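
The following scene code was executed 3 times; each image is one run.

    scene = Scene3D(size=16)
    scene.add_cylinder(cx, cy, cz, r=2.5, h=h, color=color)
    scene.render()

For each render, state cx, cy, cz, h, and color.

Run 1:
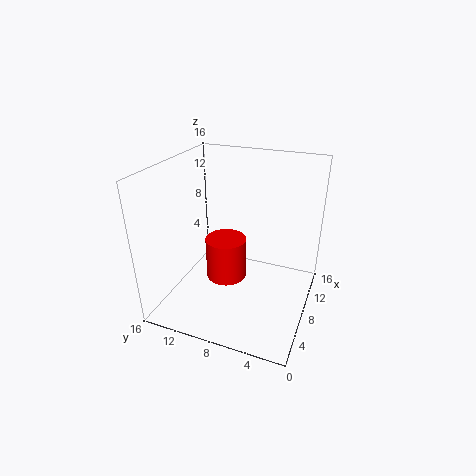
cx = 10.25, cy = 10.5, cz = 1, h = 5.25, color = 'red'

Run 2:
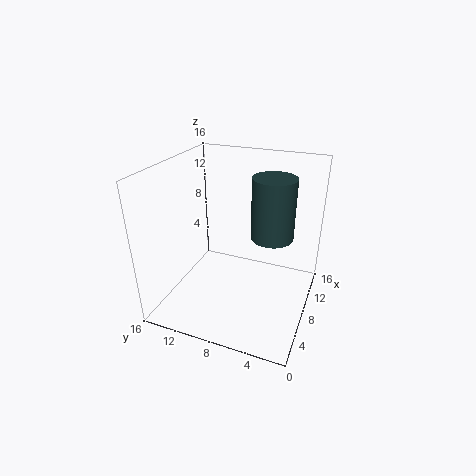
cx = 11.25, cy = 5, cz = 7, h = 7.25, color = 'darkslategray'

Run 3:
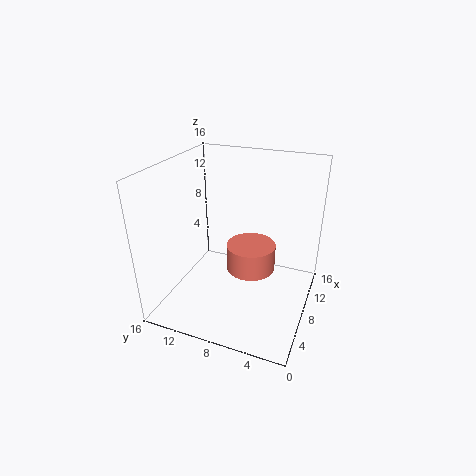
cx = 6, cy = 5.75, cz = 6, h = 2.75, color = 'salmon'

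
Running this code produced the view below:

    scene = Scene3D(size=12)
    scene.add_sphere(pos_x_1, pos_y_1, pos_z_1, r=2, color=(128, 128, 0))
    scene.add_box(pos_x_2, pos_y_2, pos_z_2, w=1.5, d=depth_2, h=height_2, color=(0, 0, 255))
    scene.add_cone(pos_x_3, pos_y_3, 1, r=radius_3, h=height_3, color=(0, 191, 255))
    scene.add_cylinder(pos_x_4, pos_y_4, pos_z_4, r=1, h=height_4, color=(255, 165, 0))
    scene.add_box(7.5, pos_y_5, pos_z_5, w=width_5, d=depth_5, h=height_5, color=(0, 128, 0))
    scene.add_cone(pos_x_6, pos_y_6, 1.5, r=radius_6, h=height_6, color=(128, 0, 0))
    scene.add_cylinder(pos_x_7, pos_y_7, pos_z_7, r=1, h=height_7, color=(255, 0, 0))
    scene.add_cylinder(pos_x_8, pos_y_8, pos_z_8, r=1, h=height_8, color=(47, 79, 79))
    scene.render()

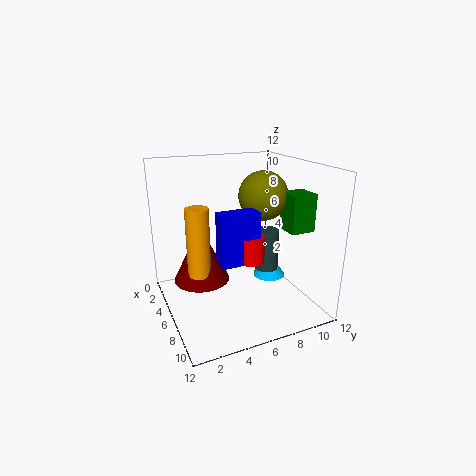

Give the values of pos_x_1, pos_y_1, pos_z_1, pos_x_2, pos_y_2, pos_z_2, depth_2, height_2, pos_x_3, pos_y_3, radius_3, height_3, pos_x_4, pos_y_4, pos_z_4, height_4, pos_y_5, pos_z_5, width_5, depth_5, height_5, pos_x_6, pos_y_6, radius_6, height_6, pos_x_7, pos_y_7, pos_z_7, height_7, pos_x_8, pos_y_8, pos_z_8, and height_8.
pos_x_1 = 6.5, pos_y_1 = 8, pos_z_1 = 9.5, pos_x_2 = 7.5, pos_y_2 = 3.5, pos_z_2 = 5, depth_2 = 3, height_2 = 4, pos_x_3 = 4.5, pos_y_3 = 10, radius_3 = 1.5, height_3 = 2, pos_x_4 = 4.5, pos_y_4 = 3, pos_z_4 = 2.5, height_4 = 6, pos_y_5 = 9, pos_z_5 = 7, width_5 = 2, depth_5 = 2, height_5 = 3, pos_x_6 = 3.5, pos_y_6 = 3.5, radius_6 = 2.5, height_6 = 5, pos_x_7 = 8.5, pos_y_7 = 6, pos_z_7 = 5, height_7 = 2, pos_x_8 = 6.5, pos_y_8 = 8.5, pos_z_8 = 3, height_8 = 3.5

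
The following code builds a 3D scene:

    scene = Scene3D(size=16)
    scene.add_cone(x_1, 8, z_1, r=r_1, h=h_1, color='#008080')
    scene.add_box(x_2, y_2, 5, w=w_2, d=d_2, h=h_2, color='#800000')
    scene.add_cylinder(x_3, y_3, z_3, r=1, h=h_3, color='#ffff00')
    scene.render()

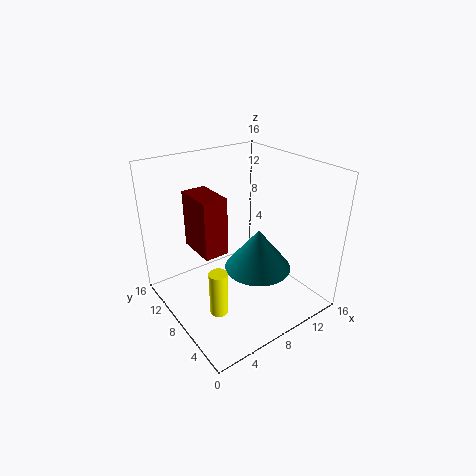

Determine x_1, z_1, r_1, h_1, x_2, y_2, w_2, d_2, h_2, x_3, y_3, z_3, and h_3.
x_1 = 11; z_1 = 3; r_1 = 4; h_1 = 5; x_2 = 5; y_2 = 10; w_2 = 3; d_2 = 5; h_2 = 7; x_3 = 4; y_3 = 6; z_3 = 1; h_3 = 5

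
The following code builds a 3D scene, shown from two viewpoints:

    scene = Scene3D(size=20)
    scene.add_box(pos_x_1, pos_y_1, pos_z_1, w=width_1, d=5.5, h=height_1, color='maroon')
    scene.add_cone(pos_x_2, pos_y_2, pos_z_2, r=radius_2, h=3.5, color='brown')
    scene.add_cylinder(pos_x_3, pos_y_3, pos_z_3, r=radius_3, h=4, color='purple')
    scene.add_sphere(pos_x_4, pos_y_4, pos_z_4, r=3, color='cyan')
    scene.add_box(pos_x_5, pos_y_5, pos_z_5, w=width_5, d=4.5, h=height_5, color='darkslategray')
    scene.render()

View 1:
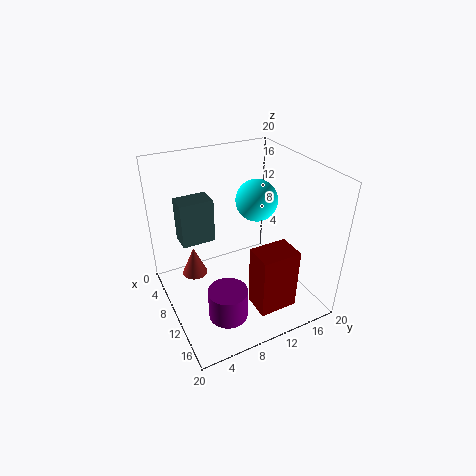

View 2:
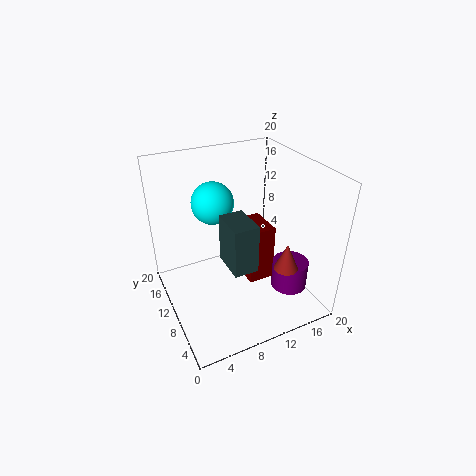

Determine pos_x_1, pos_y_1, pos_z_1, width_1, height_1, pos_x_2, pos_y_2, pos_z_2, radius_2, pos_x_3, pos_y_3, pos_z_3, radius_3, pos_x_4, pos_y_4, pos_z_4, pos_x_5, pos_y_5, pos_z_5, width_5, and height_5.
pos_x_1 = 12.5, pos_y_1 = 10.5, pos_z_1 = 0.5, width_1 = 4, height_1 = 9, pos_x_2 = 13, pos_y_2 = 2.5, pos_z_2 = 9, radius_2 = 1.5, pos_x_3 = 16, pos_y_3 = 5.5, pos_z_3 = 3, radius_3 = 2.5, pos_x_4 = 8, pos_y_4 = 14, pos_z_4 = 14, pos_x_5 = 6, pos_y_5 = 2.5, pos_z_5 = 10, width_5 = 3, height_5 = 6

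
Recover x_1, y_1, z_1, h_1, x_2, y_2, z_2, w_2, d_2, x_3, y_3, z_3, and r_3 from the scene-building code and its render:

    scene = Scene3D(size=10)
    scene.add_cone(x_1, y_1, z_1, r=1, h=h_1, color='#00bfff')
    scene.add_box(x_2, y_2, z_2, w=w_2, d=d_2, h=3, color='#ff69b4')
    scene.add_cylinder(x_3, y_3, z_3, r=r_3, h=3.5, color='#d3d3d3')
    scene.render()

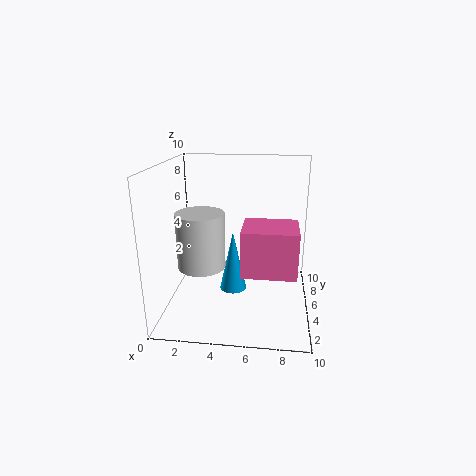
x_1 = 4.5; y_1 = 6; z_1 = 0.5; h_1 = 4.5; x_2 = 5.5; y_2 = 2; z_2 = 3.5; w_2 = 3.5; d_2 = 3; x_3 = 3; y_3 = 2.5; z_3 = 4; r_3 = 1.5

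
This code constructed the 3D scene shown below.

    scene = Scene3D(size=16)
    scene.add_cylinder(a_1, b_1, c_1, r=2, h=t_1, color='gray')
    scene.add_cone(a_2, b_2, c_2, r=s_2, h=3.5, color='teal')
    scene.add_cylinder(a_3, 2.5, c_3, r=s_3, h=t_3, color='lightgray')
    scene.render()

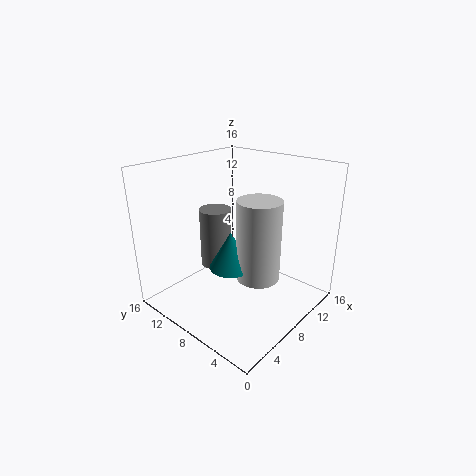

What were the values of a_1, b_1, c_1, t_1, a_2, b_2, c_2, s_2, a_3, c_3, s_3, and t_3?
a_1 = 10, b_1 = 13.5, c_1 = 2, t_1 = 7.5, a_2 = 3, b_2 = 4.5, c_2 = 8, s_2 = 2, a_3 = 4.5, c_3 = 7, s_3 = 2, t_3 = 7.5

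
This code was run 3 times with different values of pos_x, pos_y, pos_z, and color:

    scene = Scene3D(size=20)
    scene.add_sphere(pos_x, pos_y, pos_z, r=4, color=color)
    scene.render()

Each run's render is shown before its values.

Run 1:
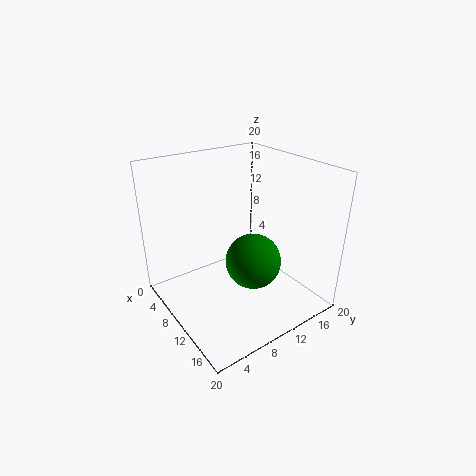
pos_x = 11, pos_y = 12, pos_z = 6, color = 'green'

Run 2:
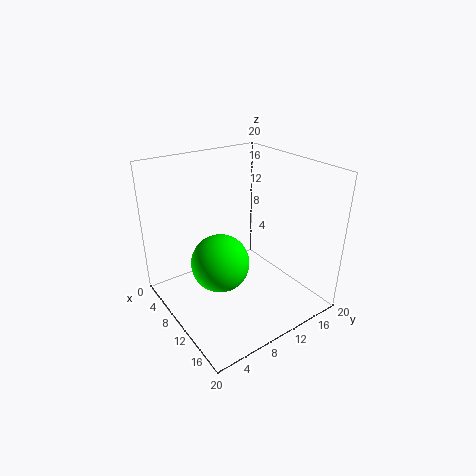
pos_x = 10, pos_y = 7, pos_z = 7, color = 'lime'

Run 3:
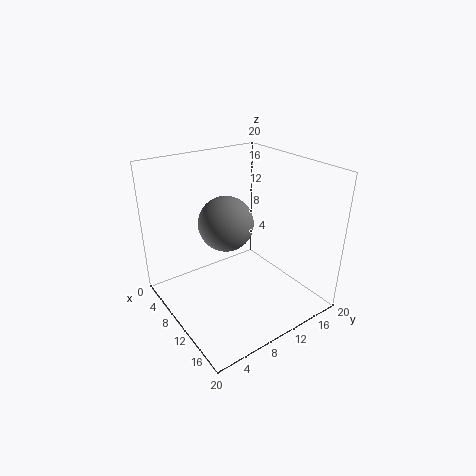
pos_x = 7, pos_y = 10, pos_z = 11, color = 'gray'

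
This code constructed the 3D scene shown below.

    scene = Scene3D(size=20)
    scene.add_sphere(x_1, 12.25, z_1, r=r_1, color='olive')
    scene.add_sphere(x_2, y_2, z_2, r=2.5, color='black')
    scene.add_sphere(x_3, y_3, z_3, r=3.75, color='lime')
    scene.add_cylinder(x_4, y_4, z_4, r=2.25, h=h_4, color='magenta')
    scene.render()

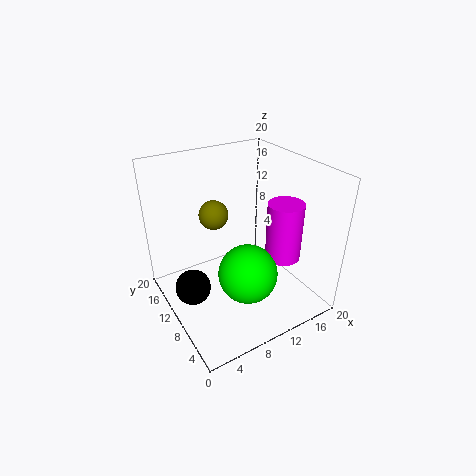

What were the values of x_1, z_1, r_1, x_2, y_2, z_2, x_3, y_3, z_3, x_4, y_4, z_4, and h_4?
x_1 = 7.5, z_1 = 13.25, r_1 = 2, x_2 = 3.25, y_2 = 11.25, z_2 = 3.25, x_3 = 8.25, y_3 = 4.75, z_3 = 8, x_4 = 13.25, y_4 = 4.25, z_4 = 9.25, h_4 = 7.5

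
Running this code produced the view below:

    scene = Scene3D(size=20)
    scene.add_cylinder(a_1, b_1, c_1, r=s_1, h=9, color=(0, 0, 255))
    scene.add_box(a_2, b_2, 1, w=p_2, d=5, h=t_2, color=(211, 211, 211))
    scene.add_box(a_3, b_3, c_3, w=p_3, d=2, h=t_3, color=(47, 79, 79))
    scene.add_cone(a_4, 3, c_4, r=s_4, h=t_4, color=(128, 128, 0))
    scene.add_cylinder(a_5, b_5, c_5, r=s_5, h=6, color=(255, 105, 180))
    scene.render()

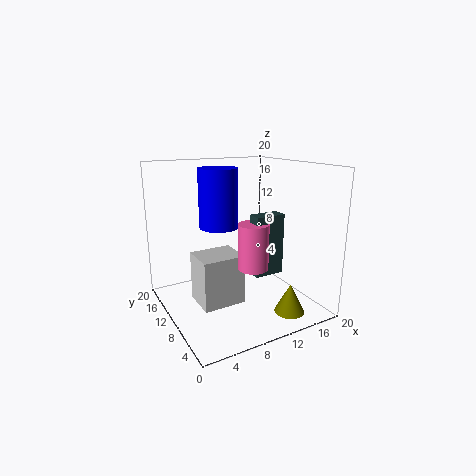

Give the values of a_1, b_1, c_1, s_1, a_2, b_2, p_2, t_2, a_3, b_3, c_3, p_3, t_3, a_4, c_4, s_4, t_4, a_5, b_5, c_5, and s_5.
a_1 = 10; b_1 = 16; c_1 = 10; s_1 = 3; a_2 = 4; b_2 = 8; p_2 = 6; t_2 = 7; a_3 = 10; b_3 = 5; c_3 = 6; p_3 = 4; t_3 = 8; a_4 = 14; c_4 = 1; s_4 = 2; t_4 = 4; a_5 = 10; b_5 = 6; c_5 = 7; s_5 = 2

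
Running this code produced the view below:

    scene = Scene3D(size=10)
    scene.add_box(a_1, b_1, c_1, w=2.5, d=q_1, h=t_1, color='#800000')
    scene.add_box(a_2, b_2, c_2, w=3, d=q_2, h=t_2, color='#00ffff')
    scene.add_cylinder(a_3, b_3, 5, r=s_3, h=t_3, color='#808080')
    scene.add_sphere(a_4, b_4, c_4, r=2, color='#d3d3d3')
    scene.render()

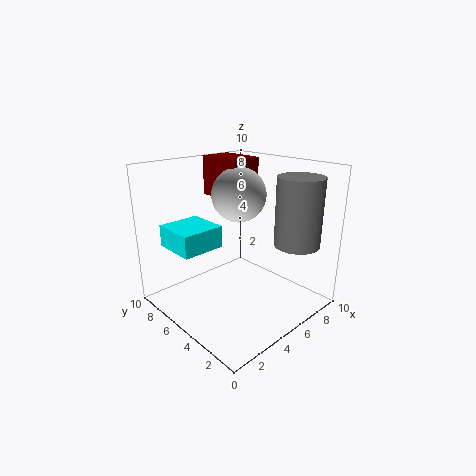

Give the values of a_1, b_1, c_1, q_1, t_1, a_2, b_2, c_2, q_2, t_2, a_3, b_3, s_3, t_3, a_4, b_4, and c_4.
a_1 = 6; b_1 = 6.5; c_1 = 7; q_1 = 3.5; t_1 = 3; a_2 = 1; b_2 = 5.5; c_2 = 4.5; q_2 = 3; t_2 = 1.5; a_3 = 7; b_3 = 1.5; s_3 = 1.5; t_3 = 4.5; a_4 = 6.5; b_4 = 6.5; c_4 = 7.5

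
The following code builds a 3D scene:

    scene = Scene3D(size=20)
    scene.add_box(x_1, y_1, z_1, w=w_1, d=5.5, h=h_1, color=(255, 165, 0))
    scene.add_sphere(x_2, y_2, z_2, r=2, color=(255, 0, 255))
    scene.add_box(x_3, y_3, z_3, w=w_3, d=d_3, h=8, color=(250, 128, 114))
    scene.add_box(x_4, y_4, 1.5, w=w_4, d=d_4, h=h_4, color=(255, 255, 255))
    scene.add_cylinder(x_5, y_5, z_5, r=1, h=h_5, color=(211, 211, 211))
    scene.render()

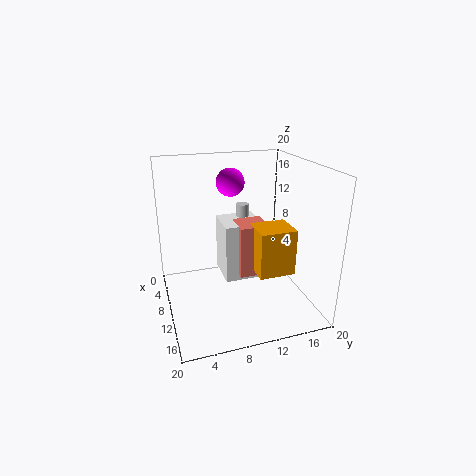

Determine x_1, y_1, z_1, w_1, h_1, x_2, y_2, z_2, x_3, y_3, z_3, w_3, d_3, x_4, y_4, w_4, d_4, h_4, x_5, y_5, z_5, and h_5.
x_1 = 6.5, y_1 = 13, z_1 = 3.5, w_1 = 5, h_1 = 7, x_2 = 6.5, y_2 = 10, z_2 = 17, x_3 = 4, y_3 = 11, z_3 = 2.5, w_3 = 4.5, d_3 = 4.5, x_4 = 1.5, y_4 = 9, w_4 = 6, d_4 = 6, h_4 = 9, x_5 = 3, y_5 = 13, z_5 = 8, h_5 = 4.5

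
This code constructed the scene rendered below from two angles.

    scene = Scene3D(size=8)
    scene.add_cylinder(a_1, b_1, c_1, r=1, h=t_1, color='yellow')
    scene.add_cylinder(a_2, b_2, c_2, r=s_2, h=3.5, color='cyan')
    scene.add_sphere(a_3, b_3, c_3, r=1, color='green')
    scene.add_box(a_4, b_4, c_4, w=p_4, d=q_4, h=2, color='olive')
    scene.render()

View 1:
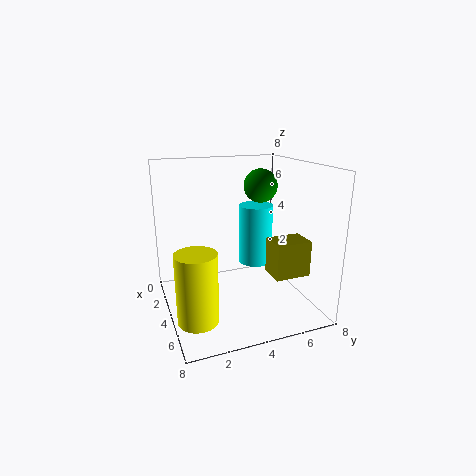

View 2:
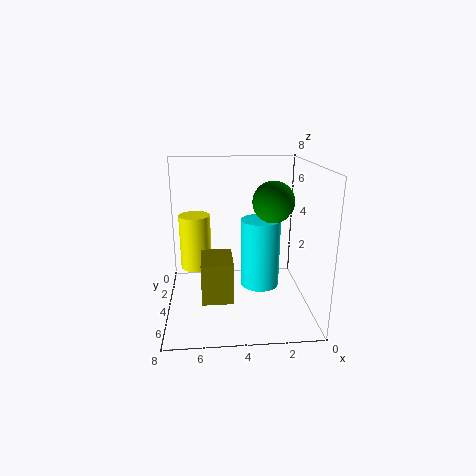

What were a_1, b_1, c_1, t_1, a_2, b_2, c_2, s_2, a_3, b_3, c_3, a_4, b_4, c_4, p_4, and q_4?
a_1 = 6.5
b_1 = 1
c_1 = 1
t_1 = 3.5
a_2 = 3
b_2 = 5.5
c_2 = 2
s_2 = 1
a_3 = 2.5
b_3 = 6
c_3 = 6.5
a_4 = 4.5
b_4 = 5.5
c_4 = 2
p_4 = 1.5
q_4 = 2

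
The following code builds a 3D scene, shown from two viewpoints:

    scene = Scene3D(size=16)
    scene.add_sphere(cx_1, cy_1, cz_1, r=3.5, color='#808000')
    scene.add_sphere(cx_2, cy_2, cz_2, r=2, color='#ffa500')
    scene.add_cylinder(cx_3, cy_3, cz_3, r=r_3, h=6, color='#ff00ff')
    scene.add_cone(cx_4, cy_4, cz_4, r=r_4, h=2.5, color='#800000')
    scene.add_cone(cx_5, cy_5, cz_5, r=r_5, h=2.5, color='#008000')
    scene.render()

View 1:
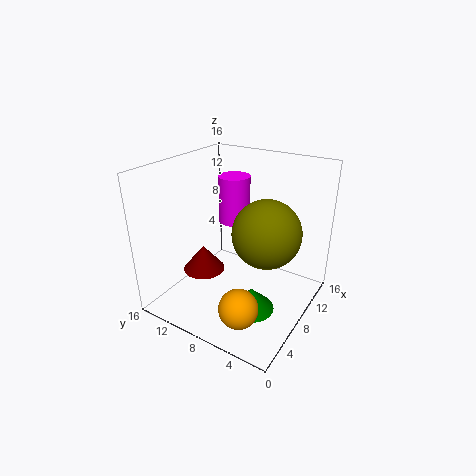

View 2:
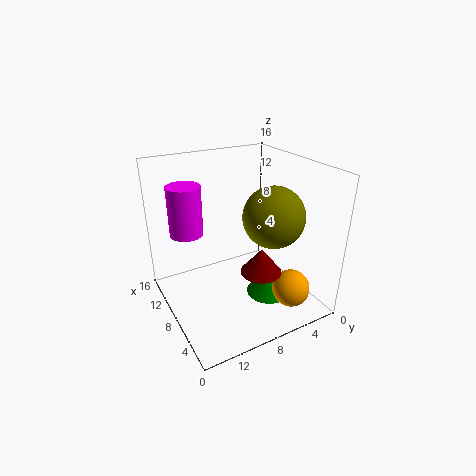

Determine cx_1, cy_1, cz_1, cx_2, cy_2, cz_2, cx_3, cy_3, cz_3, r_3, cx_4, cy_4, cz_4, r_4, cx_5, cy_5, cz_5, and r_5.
cx_1 = 7, cy_1 = 4, cz_1 = 10, cx_2 = 2.5, cy_2 = 4.5, cz_2 = 3.5, cx_3 = 13.5, cy_3 = 12, cz_3 = 7, r_3 = 2, cx_4 = 2.5, cy_4 = 8.5, cz_4 = 7, r_4 = 2, cx_5 = 6, cy_5 = 5, cz_5 = 1, r_5 = 2.5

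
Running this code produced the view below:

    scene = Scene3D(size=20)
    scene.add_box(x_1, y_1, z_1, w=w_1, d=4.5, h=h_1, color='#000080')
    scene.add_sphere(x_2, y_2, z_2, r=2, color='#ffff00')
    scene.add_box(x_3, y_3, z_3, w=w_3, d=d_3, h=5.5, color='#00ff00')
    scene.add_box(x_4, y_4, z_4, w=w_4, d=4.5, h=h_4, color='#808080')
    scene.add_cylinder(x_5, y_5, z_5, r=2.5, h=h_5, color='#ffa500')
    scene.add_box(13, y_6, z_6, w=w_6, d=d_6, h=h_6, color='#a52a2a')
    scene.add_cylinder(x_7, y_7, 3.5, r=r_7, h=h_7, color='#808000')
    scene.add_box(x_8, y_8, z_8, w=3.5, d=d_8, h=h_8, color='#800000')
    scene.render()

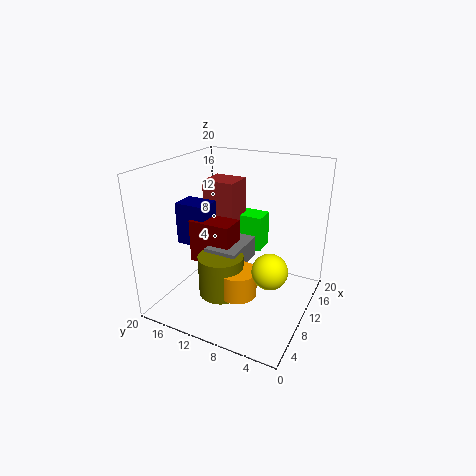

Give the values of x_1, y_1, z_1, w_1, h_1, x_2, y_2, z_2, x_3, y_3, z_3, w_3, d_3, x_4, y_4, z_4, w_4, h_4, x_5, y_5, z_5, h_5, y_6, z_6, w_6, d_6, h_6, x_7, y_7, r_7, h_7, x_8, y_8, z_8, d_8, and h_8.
x_1 = 7.5
y_1 = 14
z_1 = 8.5
w_1 = 3.5
h_1 = 6
x_2 = 3
y_2 = 2.5
z_2 = 10.5
x_3 = 15.5
y_3 = 9
z_3 = 5.5
w_3 = 3.5
d_3 = 6
x_4 = 6
y_4 = 8.5
z_4 = 6.5
w_4 = 6.5
h_4 = 3
x_5 = 6
y_5 = 8
z_5 = 4
h_5 = 3.5
y_6 = 12.5
z_6 = 9.5
w_6 = 4.5
d_6 = 5
h_6 = 7
x_7 = 6
y_7 = 10.5
r_7 = 3
h_7 = 5.5
x_8 = 7
y_8 = 10
z_8 = 6.5
d_8 = 6
h_8 = 6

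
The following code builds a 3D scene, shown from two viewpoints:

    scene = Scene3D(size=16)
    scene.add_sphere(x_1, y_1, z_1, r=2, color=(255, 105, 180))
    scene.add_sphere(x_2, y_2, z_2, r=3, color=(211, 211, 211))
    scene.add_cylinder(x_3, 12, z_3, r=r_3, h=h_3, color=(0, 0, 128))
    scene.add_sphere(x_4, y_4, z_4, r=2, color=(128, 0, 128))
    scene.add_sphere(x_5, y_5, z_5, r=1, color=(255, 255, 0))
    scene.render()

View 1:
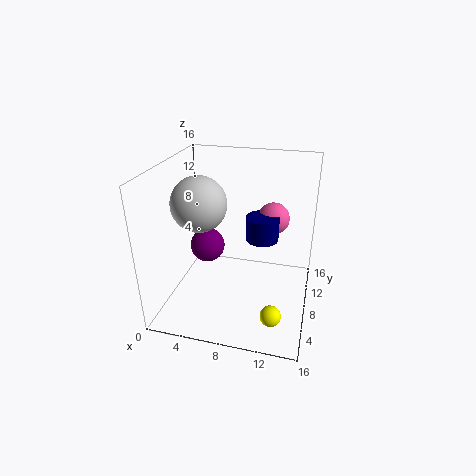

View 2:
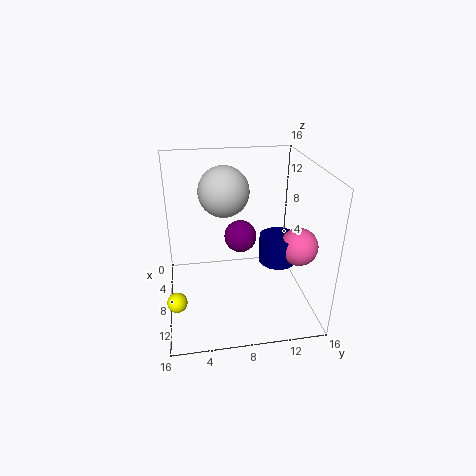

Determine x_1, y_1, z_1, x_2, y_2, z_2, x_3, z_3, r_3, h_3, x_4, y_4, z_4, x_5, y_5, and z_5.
x_1 = 11
y_1 = 14
z_1 = 8
x_2 = 4
y_2 = 7
z_2 = 12
x_3 = 10
z_3 = 6
r_3 = 2
h_3 = 3
x_4 = 4
y_4 = 9
z_4 = 6
x_5 = 13
y_5 = 1
z_5 = 4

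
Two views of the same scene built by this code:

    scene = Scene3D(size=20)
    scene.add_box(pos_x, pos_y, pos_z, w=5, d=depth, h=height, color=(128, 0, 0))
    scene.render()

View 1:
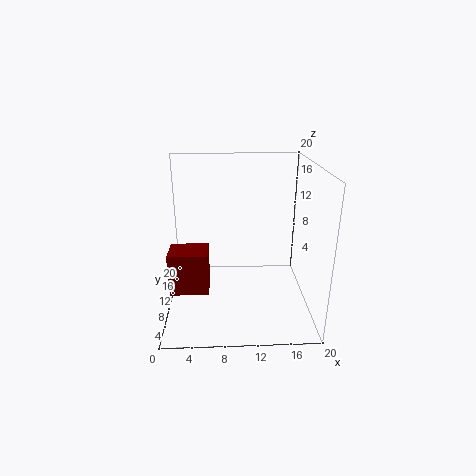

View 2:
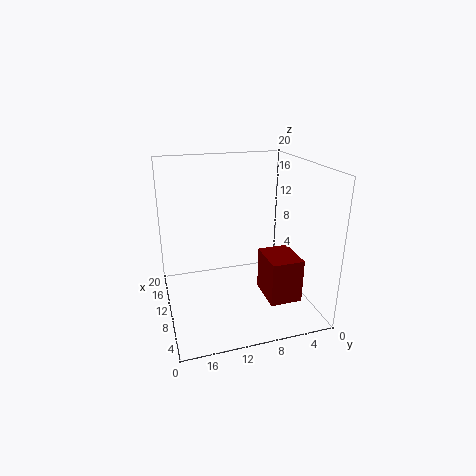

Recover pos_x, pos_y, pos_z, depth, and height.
pos_x = 1
pos_y = 4.5
pos_z = 4.5
depth = 4
height = 5.5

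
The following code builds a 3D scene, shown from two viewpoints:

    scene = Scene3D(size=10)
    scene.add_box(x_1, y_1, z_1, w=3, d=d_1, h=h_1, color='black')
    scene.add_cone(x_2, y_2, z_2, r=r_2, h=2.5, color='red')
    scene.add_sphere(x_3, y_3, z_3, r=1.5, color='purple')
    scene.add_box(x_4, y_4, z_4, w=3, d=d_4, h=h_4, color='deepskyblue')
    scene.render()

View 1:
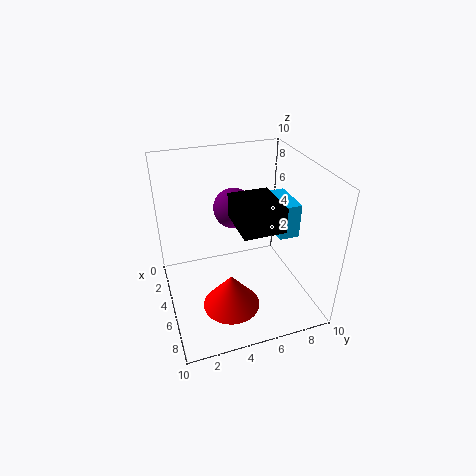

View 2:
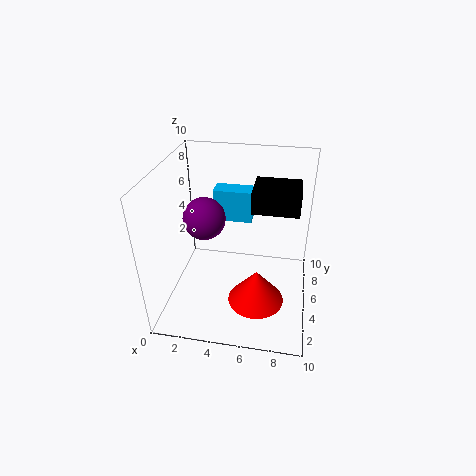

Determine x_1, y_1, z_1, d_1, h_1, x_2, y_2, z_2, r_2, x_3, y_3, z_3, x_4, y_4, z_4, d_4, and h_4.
x_1 = 6; y_1 = 4; z_1 = 7.5; d_1 = 2.5; h_1 = 1.5; x_2 = 6.5; y_2 = 4; z_2 = 0.5; r_2 = 2; x_3 = 2.5; y_3 = 5.5; z_3 = 6; x_4 = 2.5; y_4 = 8; z_4 = 4.5; d_4 = 1.5; h_4 = 2.5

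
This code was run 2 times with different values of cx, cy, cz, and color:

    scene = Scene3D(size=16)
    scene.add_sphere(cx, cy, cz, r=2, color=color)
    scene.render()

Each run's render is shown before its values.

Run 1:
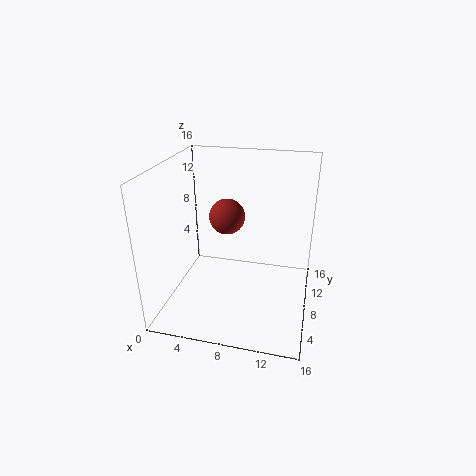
cx = 6.5
cy = 9
cz = 10
color = 'brown'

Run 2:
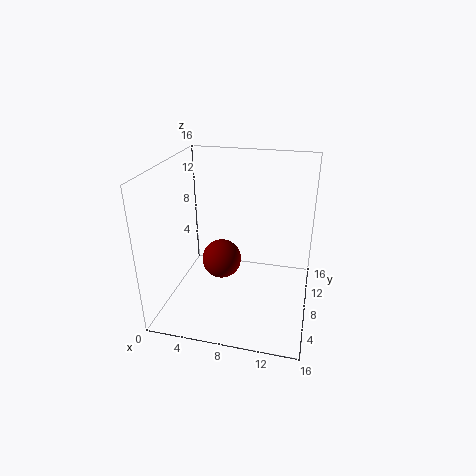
cx = 7
cy = 5
cz = 7
color = 'maroon'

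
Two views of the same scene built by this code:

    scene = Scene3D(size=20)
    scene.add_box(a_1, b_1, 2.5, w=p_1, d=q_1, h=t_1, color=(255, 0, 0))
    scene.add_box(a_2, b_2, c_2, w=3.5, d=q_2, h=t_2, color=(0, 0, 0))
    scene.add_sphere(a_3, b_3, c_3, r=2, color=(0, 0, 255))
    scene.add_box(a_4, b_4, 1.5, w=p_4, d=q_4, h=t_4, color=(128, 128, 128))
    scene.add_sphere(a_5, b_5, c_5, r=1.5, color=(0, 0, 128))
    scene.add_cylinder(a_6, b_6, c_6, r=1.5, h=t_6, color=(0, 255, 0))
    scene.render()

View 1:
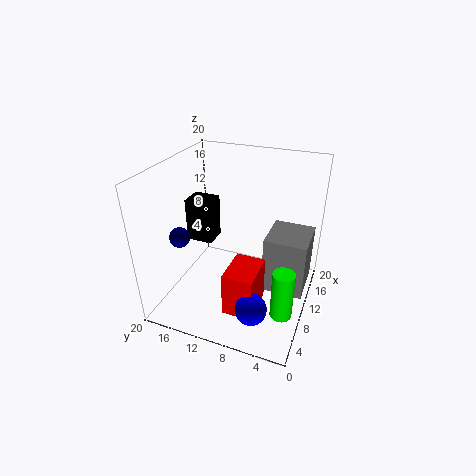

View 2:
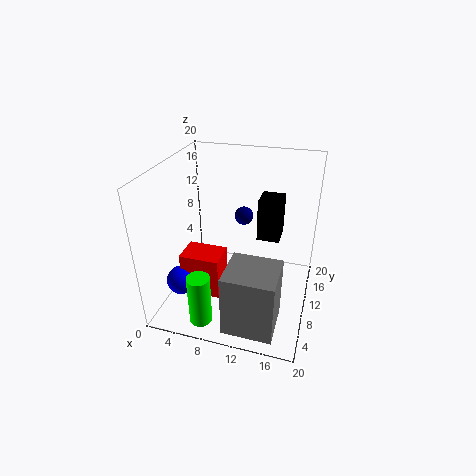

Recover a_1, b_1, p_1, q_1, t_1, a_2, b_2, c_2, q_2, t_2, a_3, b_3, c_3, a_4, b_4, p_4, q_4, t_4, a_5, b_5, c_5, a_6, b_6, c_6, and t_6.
a_1 = 3; b_1 = 5.5; p_1 = 5.5; q_1 = 4; t_1 = 6; a_2 = 11.5; b_2 = 15; c_2 = 7; q_2 = 4; t_2 = 6.5; a_3 = 3; b_3 = 5.5; c_3 = 4.5; a_4 = 10.5; b_4 = 0.5; p_4 = 6.5; q_4 = 6; t_4 = 8.5; a_5 = 8.5; b_5 = 18.5; c_5 = 9; a_6 = 7; b_6 = 2.5; c_6 = 1; t_6 = 7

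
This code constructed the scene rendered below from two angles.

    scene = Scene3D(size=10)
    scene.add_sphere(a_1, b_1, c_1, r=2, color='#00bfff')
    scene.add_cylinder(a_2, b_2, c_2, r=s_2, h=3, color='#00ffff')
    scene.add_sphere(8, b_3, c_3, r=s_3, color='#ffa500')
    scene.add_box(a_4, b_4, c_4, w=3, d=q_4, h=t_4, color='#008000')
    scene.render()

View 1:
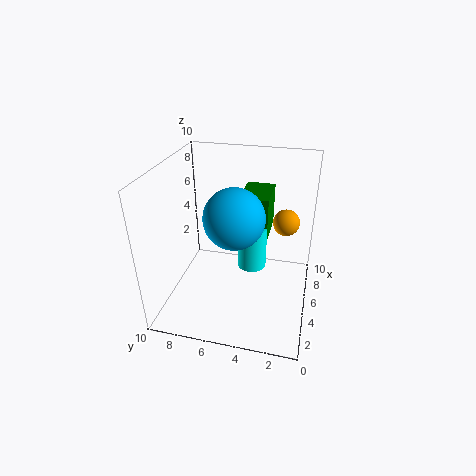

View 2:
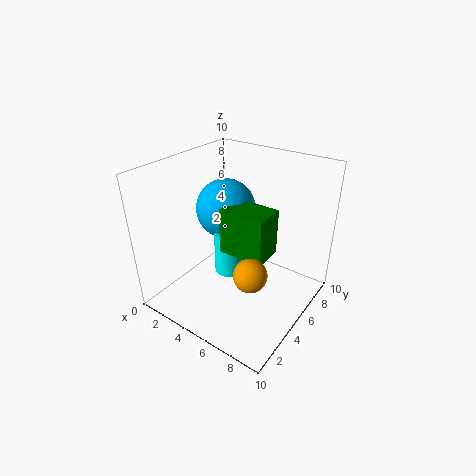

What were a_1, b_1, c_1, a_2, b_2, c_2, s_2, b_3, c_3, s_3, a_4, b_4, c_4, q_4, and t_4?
a_1 = 4
b_1 = 5
c_1 = 7
a_2 = 5
b_2 = 4
c_2 = 3
s_2 = 1
b_3 = 2
c_3 = 5
s_3 = 1
a_4 = 5
b_4 = 3
c_4 = 5
q_4 = 2
t_4 = 3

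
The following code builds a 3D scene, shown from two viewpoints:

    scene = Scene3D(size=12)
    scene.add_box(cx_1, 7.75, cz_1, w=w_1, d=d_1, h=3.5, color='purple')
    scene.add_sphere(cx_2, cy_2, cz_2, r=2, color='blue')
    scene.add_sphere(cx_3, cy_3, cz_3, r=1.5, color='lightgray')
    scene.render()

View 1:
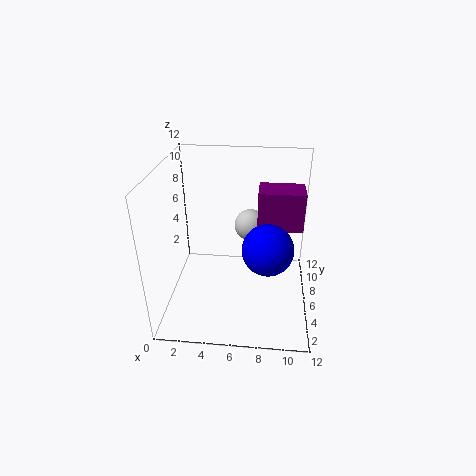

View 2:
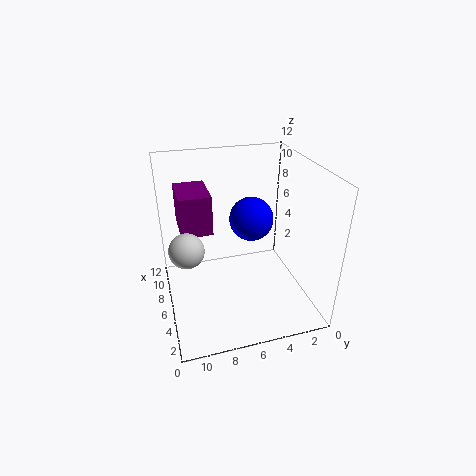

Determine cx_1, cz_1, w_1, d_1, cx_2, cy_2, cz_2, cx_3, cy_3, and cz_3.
cx_1 = 7.5, cz_1 = 5.75, w_1 = 4, d_1 = 2.75, cx_2 = 8.5, cy_2 = 4, cz_2 = 6.25, cx_3 = 6.75, cy_3 = 10.25, cz_3 = 5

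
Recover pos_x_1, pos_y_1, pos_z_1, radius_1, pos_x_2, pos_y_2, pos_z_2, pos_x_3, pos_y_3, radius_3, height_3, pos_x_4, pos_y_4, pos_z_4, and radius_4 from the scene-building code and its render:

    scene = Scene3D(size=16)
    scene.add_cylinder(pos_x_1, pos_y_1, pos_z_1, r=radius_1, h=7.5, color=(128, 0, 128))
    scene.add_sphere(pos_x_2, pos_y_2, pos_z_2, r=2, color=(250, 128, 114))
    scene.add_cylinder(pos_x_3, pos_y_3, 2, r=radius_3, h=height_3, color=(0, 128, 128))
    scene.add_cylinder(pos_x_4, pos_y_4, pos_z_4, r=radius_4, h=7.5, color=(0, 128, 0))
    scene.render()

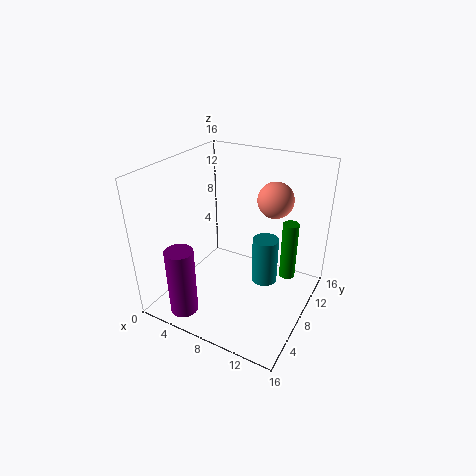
pos_x_1 = 4.5, pos_y_1 = 2, pos_z_1 = 1, radius_1 = 1.5, pos_x_2 = 11, pos_y_2 = 11, pos_z_2 = 12, pos_x_3 = 10.5, pos_y_3 = 10, radius_3 = 1.5, height_3 = 5.5, pos_x_4 = 12, pos_y_4 = 14, pos_z_4 = 0.5, radius_4 = 1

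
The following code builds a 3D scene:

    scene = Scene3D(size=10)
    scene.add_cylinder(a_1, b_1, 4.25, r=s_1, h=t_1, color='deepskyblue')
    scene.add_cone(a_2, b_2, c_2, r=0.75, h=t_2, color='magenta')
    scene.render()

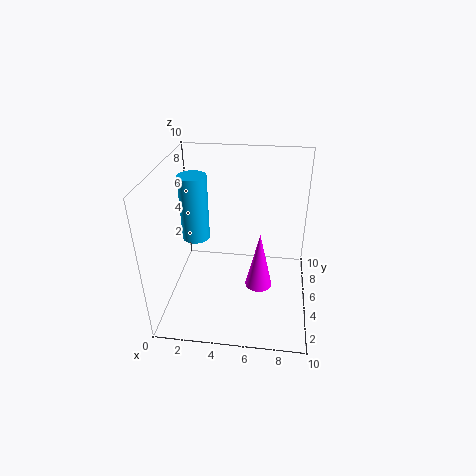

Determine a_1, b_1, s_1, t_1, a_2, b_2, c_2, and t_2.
a_1 = 1.75, b_1 = 6, s_1 = 1, t_1 = 4.75, a_2 = 6.75, b_2 = 0.75, c_2 = 4.75, t_2 = 3.25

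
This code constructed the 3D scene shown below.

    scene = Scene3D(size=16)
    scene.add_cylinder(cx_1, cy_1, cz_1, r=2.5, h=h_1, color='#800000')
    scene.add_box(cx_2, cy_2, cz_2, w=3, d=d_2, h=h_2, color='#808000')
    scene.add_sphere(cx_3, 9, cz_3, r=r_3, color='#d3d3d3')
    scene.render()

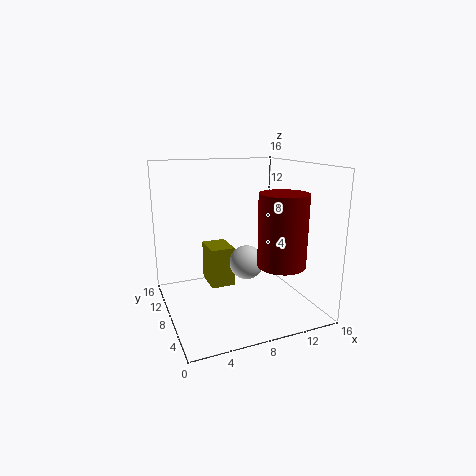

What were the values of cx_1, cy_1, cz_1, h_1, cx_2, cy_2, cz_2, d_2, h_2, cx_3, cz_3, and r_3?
cx_1 = 11; cy_1 = 3.5; cz_1 = 6; h_1 = 7.5; cx_2 = 6; cy_2 = 11.5; cz_2 = 0.5; d_2 = 4; h_2 = 5; cx_3 = 9.5; cz_3 = 4.5; r_3 = 2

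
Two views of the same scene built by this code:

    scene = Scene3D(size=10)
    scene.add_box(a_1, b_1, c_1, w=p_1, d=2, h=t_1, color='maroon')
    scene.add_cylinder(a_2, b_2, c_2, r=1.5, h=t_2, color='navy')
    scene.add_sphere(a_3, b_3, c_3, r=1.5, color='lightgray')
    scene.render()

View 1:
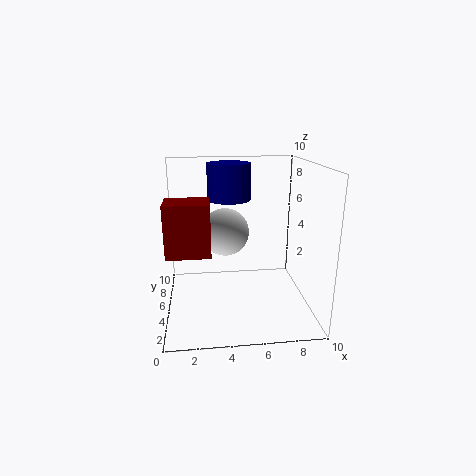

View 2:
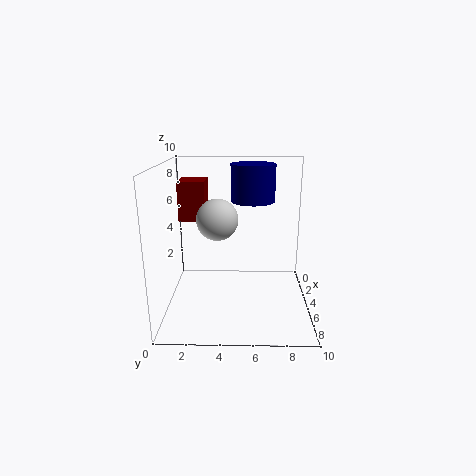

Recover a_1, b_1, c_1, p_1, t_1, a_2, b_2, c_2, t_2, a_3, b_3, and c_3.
a_1 = 0.5
b_1 = 0.5
c_1 = 5.5
p_1 = 2.5
t_1 = 3
a_2 = 4.5
b_2 = 6
c_2 = 7.5
t_2 = 2.5
a_3 = 4
b_3 = 3.5
c_3 = 6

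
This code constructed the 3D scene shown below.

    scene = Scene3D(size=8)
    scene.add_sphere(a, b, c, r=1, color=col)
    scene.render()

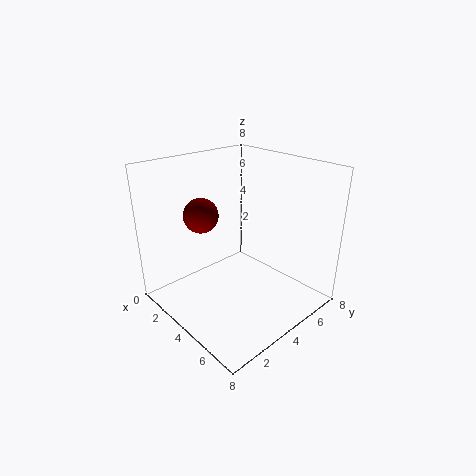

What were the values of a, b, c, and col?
a = 2
b = 3
c = 5
col = 'maroon'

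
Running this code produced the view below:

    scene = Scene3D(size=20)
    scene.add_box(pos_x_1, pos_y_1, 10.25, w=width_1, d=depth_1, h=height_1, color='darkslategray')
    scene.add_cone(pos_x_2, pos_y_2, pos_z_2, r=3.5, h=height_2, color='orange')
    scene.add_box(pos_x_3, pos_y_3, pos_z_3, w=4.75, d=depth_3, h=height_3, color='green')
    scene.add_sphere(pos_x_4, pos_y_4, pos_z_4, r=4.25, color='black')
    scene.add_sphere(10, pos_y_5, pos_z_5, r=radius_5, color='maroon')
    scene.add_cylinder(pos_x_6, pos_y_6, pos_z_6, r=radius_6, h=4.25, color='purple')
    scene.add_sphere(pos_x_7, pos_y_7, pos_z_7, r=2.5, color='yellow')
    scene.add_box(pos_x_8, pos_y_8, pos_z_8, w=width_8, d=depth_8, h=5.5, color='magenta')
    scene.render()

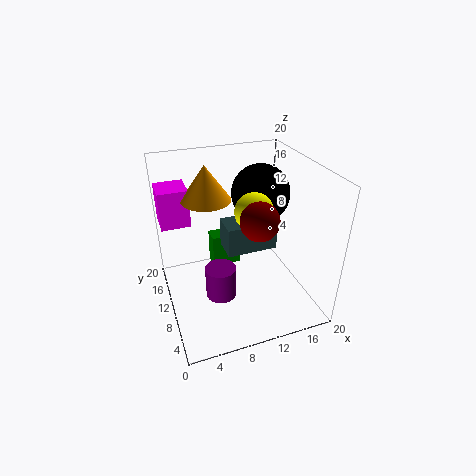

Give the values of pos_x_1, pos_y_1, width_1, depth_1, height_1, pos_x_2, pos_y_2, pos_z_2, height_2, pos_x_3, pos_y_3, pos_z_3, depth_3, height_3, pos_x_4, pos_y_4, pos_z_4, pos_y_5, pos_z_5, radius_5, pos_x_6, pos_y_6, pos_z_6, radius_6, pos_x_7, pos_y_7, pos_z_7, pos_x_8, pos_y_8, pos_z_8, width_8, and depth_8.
pos_x_1 = 7.25
pos_y_1 = 5.75
width_1 = 6.5
depth_1 = 3.5
height_1 = 3.75
pos_x_2 = 6.75
pos_y_2 = 14
pos_z_2 = 14.5
height_2 = 5
pos_x_3 = 8.25
pos_y_3 = 17
pos_z_3 = 0.5
depth_3 = 2.75
height_3 = 5.5
pos_x_4 = 14.75
pos_y_4 = 13.5
pos_z_4 = 14.5
pos_y_5 = 3
pos_z_5 = 16.25
radius_5 = 2.25
pos_x_6 = 6.25
pos_y_6 = 6.25
pos_z_6 = 4.25
radius_6 = 2
pos_x_7 = 11.25
pos_y_7 = 7.5
pos_z_7 = 15
pos_x_8 = 0.25
pos_y_8 = 14.5
pos_z_8 = 10.5
width_8 = 4.25
depth_8 = 4.5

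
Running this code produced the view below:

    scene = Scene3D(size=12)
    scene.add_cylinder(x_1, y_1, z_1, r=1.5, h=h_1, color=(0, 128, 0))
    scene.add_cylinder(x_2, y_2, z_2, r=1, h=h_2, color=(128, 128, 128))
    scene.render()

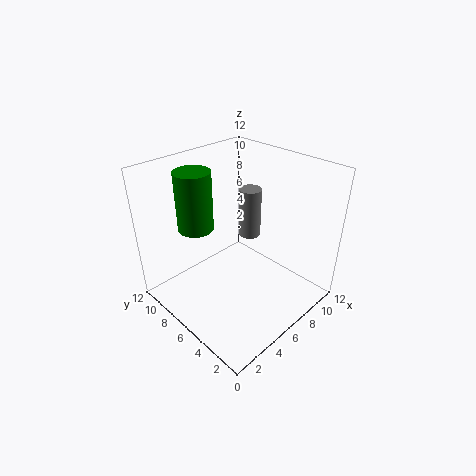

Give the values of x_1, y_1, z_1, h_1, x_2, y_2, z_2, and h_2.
x_1 = 4
y_1 = 9
z_1 = 6.5
h_1 = 5
x_2 = 9
y_2 = 7.5
z_2 = 4.5
h_2 = 4.5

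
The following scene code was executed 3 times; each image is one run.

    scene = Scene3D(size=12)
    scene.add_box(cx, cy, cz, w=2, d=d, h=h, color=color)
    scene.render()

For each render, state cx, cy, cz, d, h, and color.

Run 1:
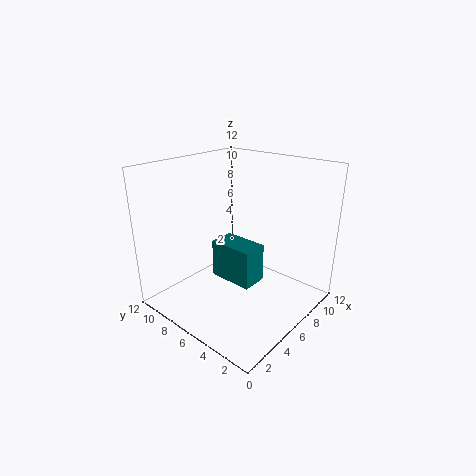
cx = 3.5, cy = 3, cz = 3.5, d = 3.5, h = 3, color = 'teal'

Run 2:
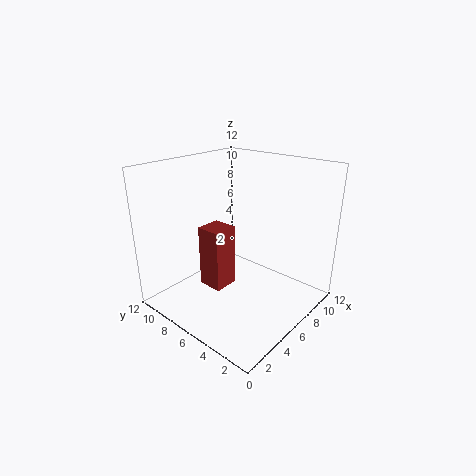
cx = 3, cy = 5.5, cz = 2.5, d = 2, h = 5, color = 'brown'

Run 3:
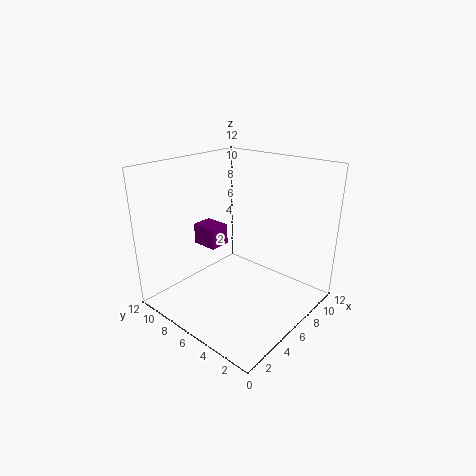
cx = 6.5, cy = 9.5, cz = 3.5, d = 2.5, h = 2, color = 'purple'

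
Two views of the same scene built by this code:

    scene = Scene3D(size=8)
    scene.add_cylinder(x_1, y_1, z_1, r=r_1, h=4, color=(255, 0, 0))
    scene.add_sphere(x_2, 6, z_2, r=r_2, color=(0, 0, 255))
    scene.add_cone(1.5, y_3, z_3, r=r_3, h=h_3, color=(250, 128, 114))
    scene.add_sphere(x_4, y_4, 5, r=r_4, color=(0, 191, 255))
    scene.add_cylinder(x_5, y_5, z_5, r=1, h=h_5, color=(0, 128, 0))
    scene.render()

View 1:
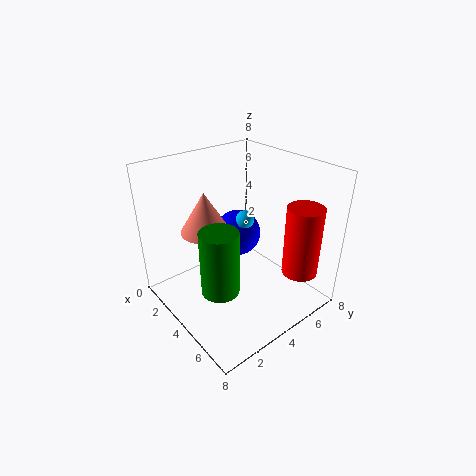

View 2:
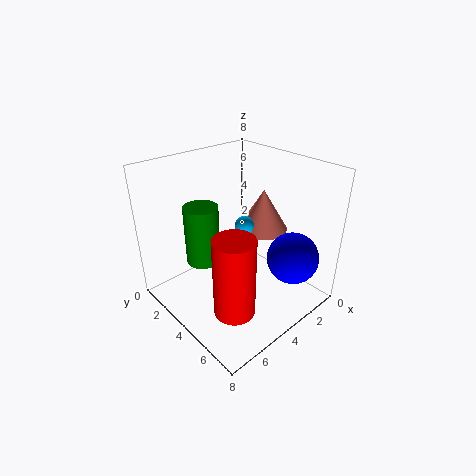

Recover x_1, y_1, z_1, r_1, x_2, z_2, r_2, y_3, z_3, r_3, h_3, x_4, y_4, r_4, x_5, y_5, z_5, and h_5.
x_1 = 6.5; y_1 = 6.5; z_1 = 2; r_1 = 1; x_2 = 1.5; z_2 = 2.5; r_2 = 1.5; y_3 = 3.5; z_3 = 3.5; r_3 = 1.5; h_3 = 2.5; x_4 = 4; y_4 = 4.5; r_4 = 0.5; x_5 = 5; y_5 = 2; z_5 = 2; h_5 = 3.5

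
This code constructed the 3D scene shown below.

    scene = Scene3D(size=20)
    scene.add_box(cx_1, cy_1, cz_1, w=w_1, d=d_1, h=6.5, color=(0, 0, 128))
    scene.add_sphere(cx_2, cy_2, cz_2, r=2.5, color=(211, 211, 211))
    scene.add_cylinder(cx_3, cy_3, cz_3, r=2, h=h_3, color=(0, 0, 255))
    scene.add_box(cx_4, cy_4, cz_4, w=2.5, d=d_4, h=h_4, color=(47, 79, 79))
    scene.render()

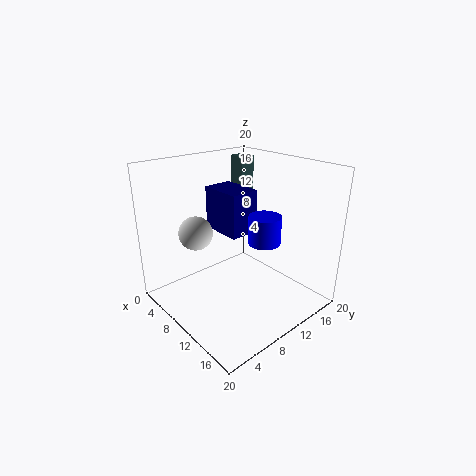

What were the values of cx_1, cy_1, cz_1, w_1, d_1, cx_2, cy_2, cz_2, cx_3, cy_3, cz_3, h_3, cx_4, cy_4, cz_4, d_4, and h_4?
cx_1 = 2; cy_1 = 10.5; cz_1 = 9; w_1 = 6.5; d_1 = 4.5; cx_2 = 4; cy_2 = 7; cz_2 = 9.5; cx_3 = 15.5; cy_3 = 9.5; cz_3 = 11.5; h_3 = 3.5; cx_4 = 2; cy_4 = 15.5; cz_4 = 11.5; d_4 = 2.5; h_4 = 8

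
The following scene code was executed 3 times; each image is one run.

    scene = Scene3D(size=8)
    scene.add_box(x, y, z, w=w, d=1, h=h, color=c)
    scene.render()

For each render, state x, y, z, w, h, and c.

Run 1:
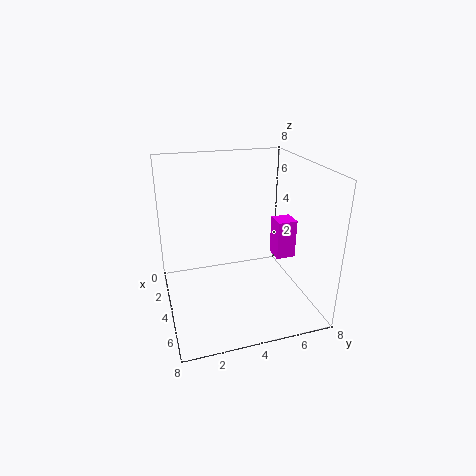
x = 5; y = 5.5; z = 3.5; w = 1; h = 2; c = 'magenta'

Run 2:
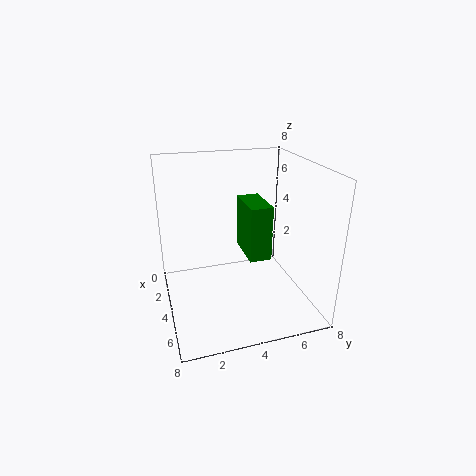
x = 5.5; y = 3.5; z = 4.5; w = 2; h = 2.5; c = 'green'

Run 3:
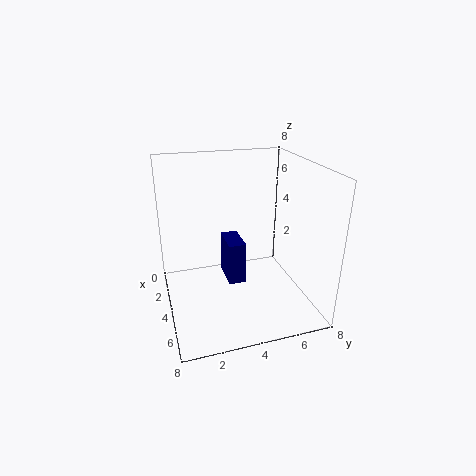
x = 2; y = 3.5; z = 1; w = 2; h = 2.5; c = 'navy'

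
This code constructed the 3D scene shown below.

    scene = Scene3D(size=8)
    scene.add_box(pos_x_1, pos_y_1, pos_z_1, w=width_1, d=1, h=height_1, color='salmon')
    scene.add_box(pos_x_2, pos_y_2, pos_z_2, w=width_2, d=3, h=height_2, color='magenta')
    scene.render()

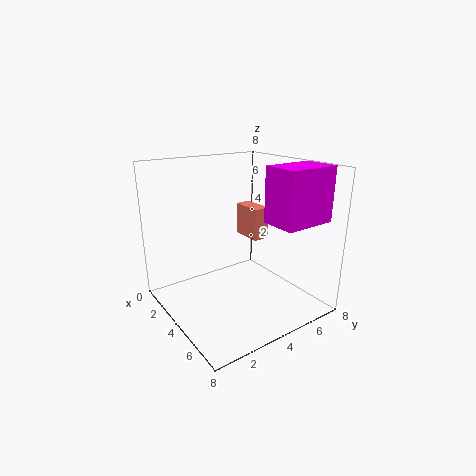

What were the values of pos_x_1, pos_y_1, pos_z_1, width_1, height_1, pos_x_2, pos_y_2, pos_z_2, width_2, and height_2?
pos_x_1 = 1, pos_y_1 = 6, pos_z_1 = 3, width_1 = 2, height_1 = 2, pos_x_2 = 5, pos_y_2 = 5, pos_z_2 = 5, width_2 = 2, height_2 = 3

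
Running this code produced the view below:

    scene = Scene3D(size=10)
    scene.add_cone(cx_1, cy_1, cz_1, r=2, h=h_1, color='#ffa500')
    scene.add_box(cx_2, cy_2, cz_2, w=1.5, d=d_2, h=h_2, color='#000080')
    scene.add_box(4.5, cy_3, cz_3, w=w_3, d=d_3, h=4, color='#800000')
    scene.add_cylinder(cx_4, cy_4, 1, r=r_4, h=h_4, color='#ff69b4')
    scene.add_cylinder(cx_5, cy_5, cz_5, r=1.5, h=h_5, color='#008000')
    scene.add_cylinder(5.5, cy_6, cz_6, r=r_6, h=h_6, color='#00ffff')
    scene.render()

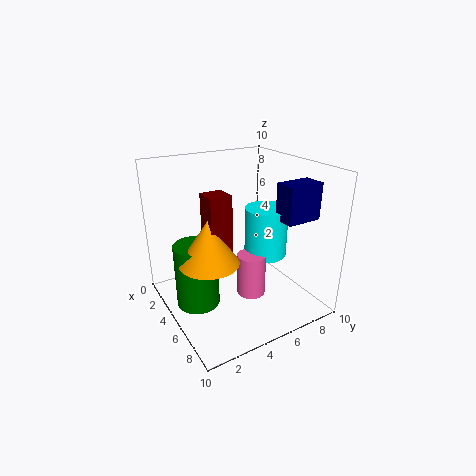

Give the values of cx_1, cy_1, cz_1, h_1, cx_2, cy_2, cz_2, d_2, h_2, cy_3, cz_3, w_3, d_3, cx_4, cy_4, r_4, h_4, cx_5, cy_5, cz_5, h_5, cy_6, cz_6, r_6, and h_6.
cx_1 = 5.5
cy_1 = 2.5
cz_1 = 4
h_1 = 3
cx_2 = 6.5
cy_2 = 7
cz_2 = 6.5
d_2 = 2.5
h_2 = 2.5
cy_3 = 2.5
cz_3 = 4.5
w_3 = 1.5
d_3 = 1.5
cx_4 = 6
cy_4 = 5.5
r_4 = 1
h_4 = 3
cx_5 = 4.5
cy_5 = 2
cz_5 = 0.5
h_5 = 4.5
cy_6 = 7
cz_6 = 3.5
r_6 = 1.5
h_6 = 3.5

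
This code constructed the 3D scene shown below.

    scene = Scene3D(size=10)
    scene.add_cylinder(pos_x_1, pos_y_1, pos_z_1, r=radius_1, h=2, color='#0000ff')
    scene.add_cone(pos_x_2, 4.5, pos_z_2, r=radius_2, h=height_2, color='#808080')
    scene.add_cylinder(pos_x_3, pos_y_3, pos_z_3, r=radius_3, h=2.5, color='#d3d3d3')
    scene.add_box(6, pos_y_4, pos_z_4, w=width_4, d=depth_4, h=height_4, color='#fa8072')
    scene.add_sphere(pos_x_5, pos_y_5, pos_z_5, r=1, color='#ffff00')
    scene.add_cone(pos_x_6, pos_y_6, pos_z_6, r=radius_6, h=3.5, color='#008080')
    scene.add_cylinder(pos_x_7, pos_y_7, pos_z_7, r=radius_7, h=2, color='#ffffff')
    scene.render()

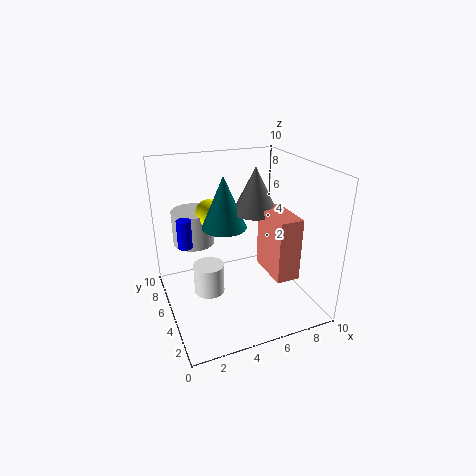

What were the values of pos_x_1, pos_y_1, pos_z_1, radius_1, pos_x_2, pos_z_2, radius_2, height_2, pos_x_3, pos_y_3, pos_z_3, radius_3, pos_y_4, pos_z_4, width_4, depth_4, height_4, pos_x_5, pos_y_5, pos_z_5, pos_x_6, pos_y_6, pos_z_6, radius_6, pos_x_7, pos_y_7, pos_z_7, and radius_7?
pos_x_1 = 1.5, pos_y_1 = 6, pos_z_1 = 4.5, radius_1 = 0.5, pos_x_2 = 6, pos_z_2 = 7, radius_2 = 1.5, height_2 = 3, pos_x_3 = 2.5, pos_y_3 = 7.5, pos_z_3 = 4, radius_3 = 1.5, pos_y_4 = 1, pos_z_4 = 3.5, width_4 = 1.5, depth_4 = 3, height_4 = 4, pos_x_5 = 3.5, pos_y_5 = 6.5, pos_z_5 = 6.5, pos_x_6 = 4, pos_y_6 = 5, pos_z_6 = 6, radius_6 = 1.5, pos_x_7 = 2.5, pos_y_7 = 4, pos_z_7 = 2, radius_7 = 1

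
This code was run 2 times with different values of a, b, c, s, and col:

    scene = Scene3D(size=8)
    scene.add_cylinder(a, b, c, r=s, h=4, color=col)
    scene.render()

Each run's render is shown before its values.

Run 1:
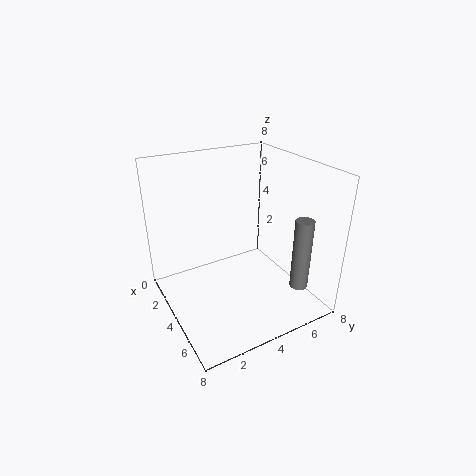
a = 6.5
b = 6.5
c = 1.5
s = 0.5
col = 'gray'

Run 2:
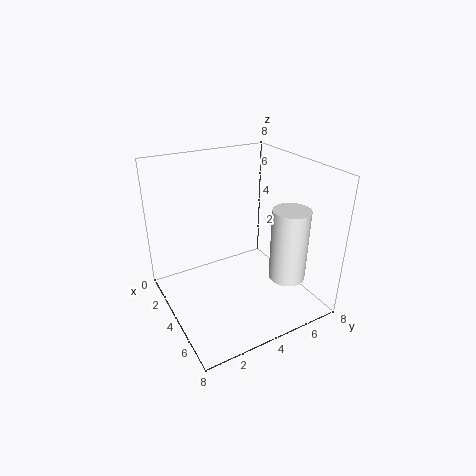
a = 6
b = 6
c = 2
s = 1
col = 'white'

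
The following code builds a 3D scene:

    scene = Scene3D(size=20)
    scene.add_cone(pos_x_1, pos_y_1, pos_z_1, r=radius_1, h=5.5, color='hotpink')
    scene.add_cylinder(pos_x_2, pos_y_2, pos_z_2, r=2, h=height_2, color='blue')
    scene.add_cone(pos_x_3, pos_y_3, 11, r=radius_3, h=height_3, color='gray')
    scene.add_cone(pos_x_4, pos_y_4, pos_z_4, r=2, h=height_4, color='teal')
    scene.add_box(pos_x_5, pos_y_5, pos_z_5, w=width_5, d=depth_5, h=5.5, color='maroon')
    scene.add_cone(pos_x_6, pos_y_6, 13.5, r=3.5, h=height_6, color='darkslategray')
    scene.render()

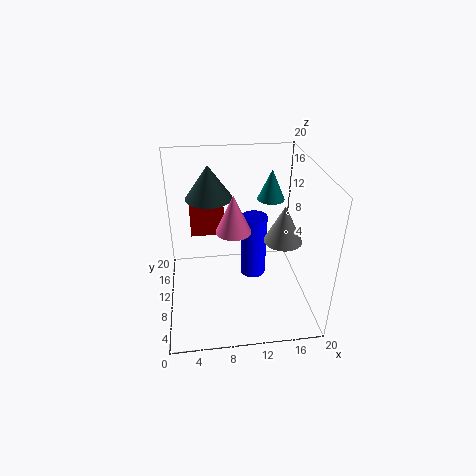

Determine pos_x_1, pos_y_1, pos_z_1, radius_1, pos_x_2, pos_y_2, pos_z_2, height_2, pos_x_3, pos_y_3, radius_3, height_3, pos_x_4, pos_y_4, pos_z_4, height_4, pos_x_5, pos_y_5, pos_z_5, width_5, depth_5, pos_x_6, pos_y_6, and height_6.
pos_x_1 = 9.5; pos_y_1 = 11; pos_z_1 = 10.5; radius_1 = 2.5; pos_x_2 = 13; pos_y_2 = 14; pos_z_2 = 1; height_2 = 10; pos_x_3 = 15.5; pos_y_3 = 7; radius_3 = 2.5; height_3 = 5; pos_x_4 = 15.5; pos_y_4 = 14.5; pos_z_4 = 13.5; height_4 = 4.5; pos_x_5 = 3.5; pos_y_5 = 14.5; pos_z_5 = 8; width_5 = 5; depth_5 = 3; pos_x_6 = 6.5; pos_y_6 = 16; height_6 = 5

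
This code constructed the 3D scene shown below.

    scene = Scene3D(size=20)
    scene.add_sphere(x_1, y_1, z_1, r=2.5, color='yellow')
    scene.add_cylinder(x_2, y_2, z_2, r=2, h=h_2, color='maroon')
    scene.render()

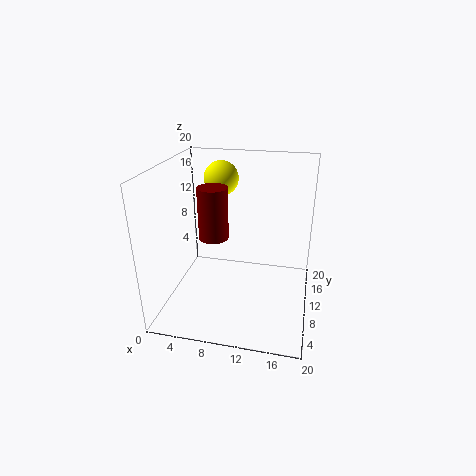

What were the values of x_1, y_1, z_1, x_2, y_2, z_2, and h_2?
x_1 = 6.5; y_1 = 14.5; z_1 = 17; x_2 = 7; y_2 = 8.5; z_2 = 10.5; h_2 = 7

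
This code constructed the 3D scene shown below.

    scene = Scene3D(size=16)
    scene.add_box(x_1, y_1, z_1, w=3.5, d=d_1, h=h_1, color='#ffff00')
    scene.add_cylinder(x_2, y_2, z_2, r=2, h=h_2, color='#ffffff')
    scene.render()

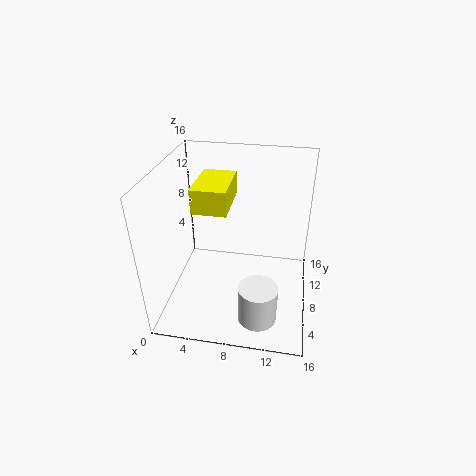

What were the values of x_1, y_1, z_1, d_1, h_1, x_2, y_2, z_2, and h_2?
x_1 = 4
y_1 = 4.5
z_1 = 12.5
d_1 = 5.5
h_1 = 2.5
x_2 = 11
y_2 = 2.5
z_2 = 2
h_2 = 4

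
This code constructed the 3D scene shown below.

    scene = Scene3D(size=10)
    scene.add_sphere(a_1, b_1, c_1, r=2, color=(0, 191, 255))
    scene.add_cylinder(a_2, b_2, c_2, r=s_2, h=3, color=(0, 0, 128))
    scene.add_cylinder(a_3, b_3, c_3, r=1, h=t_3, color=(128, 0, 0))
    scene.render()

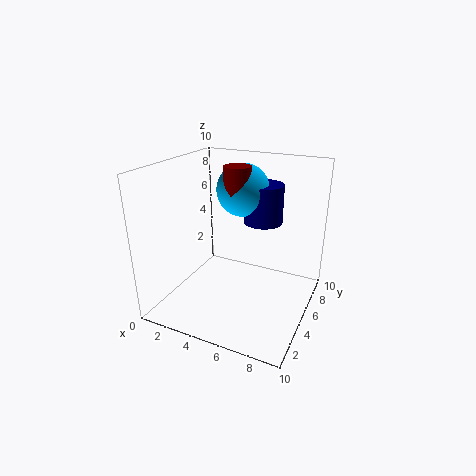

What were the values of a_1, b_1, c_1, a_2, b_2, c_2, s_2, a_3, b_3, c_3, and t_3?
a_1 = 4, b_1 = 8, c_1 = 7.5, a_2 = 5.5, b_2 = 8.5, c_2 = 5, s_2 = 1.5, a_3 = 4, b_3 = 7, c_3 = 7.5, t_3 = 2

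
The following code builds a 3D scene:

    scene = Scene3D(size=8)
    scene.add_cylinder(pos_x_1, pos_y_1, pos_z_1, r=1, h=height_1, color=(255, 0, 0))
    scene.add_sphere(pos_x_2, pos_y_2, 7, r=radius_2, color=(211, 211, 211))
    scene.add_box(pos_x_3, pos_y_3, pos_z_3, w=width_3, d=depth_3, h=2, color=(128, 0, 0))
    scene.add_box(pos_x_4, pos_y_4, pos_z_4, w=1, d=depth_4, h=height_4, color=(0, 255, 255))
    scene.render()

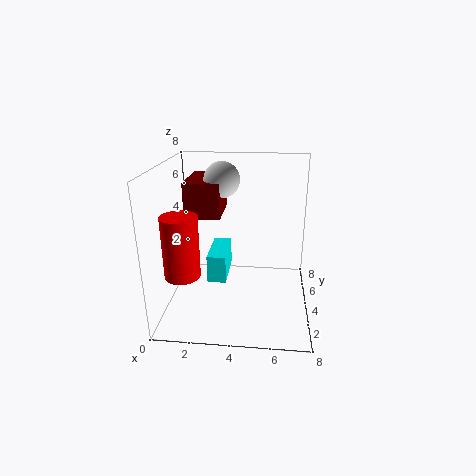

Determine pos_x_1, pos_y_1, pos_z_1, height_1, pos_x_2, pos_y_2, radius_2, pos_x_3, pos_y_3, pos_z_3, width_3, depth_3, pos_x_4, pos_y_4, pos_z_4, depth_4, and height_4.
pos_x_1 = 1, pos_y_1 = 3, pos_z_1 = 2, height_1 = 3.5, pos_x_2 = 3, pos_y_2 = 5, radius_2 = 1, pos_x_3 = 1, pos_y_3 = 4, pos_z_3 = 5, width_3 = 2, depth_3 = 3, pos_x_4 = 2.5, pos_y_4 = 2.5, pos_z_4 = 2, depth_4 = 2.5, height_4 = 1.5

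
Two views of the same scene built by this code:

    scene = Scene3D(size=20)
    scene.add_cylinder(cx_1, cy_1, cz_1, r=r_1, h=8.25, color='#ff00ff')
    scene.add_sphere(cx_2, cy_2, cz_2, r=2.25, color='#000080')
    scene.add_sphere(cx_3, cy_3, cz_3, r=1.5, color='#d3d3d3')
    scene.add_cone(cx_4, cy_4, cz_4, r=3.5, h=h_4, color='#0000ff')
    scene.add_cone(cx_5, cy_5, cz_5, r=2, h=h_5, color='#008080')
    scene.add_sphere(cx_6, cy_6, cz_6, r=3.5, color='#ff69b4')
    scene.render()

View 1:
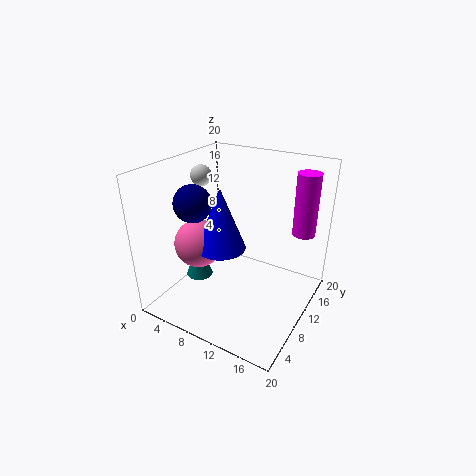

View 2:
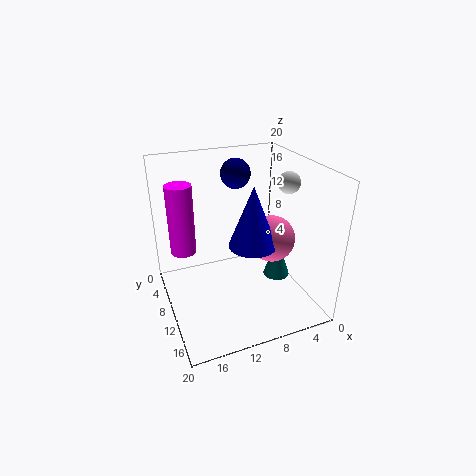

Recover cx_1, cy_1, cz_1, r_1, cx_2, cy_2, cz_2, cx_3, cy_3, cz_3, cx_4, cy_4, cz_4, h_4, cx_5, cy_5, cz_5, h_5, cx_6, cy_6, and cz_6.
cx_1 = 18.25, cy_1 = 13, cz_1 = 11.5, r_1 = 1.5, cx_2 = 7.75, cy_2 = 3.5, cz_2 = 17, cx_3 = 3.25, cy_3 = 11.25, cz_3 = 17.5, cx_4 = 7.5, cy_4 = 9.5, cz_4 = 8, h_4 = 9, cx_5 = 3.25, cy_5 = 9.5, cz_5 = 2, h_5 = 6, cx_6 = 4, cy_6 = 8.75, cz_6 = 8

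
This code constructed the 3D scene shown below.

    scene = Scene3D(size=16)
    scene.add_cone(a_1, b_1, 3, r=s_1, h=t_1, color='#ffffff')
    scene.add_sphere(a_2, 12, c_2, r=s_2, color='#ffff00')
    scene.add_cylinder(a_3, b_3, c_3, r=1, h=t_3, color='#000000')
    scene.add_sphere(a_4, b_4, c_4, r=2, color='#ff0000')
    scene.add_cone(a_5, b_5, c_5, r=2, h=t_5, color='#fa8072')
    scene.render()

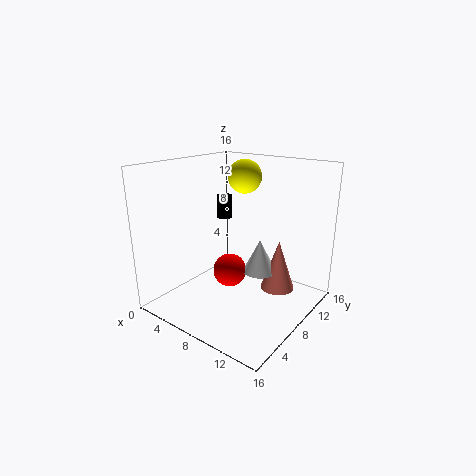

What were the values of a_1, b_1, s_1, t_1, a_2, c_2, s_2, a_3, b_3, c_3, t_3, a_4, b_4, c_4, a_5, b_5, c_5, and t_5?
a_1 = 9
b_1 = 11
s_1 = 2
t_1 = 4
a_2 = 6
c_2 = 14
s_2 = 2
a_3 = 2
b_3 = 13
c_3 = 8
t_3 = 3
a_4 = 6
b_4 = 9
c_4 = 3
a_5 = 11
b_5 = 12
c_5 = 1
t_5 = 6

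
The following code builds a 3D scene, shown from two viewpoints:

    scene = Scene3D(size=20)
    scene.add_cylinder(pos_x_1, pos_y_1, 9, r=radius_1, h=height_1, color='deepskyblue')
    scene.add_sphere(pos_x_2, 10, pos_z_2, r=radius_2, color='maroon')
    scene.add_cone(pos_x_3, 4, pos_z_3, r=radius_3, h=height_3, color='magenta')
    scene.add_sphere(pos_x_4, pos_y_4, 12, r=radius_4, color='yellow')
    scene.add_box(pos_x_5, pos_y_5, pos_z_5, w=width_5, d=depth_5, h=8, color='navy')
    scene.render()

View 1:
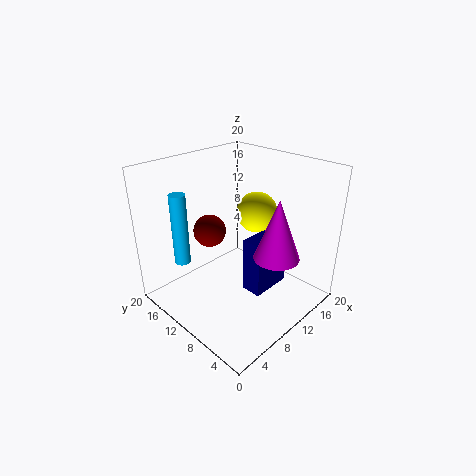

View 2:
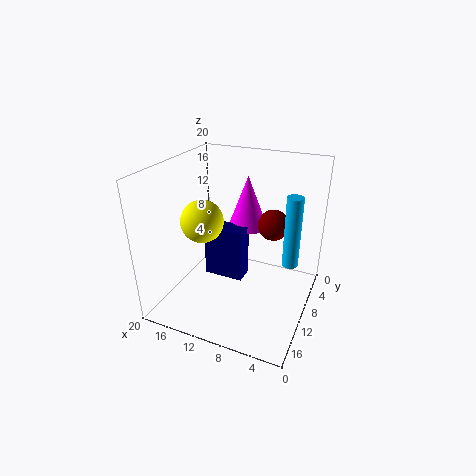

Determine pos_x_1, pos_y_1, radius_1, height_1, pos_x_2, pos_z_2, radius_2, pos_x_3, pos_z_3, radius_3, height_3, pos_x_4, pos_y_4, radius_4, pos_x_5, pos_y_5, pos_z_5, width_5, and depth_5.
pos_x_1 = 2; pos_y_1 = 12; radius_1 = 1; height_1 = 9; pos_x_2 = 5; pos_z_2 = 13; radius_2 = 2; pos_x_3 = 11; pos_z_3 = 9; radius_3 = 3; height_3 = 8; pos_x_4 = 15; pos_y_4 = 11; radius_4 = 3; pos_x_5 = 10; pos_y_5 = 6; pos_z_5 = 2; width_5 = 6; depth_5 = 3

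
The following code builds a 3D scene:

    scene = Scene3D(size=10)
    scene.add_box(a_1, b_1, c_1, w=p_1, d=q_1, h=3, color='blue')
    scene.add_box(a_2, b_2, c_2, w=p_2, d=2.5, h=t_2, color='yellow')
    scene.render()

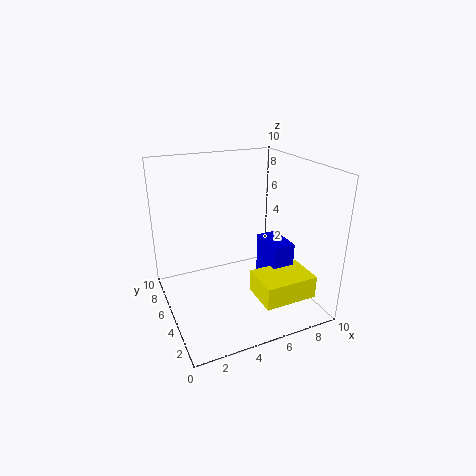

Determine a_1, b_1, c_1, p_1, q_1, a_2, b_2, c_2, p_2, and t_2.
a_1 = 6.5; b_1 = 2.5; c_1 = 2; p_1 = 1.5; q_1 = 2.5; a_2 = 5; b_2 = 0.5; c_2 = 2; p_2 = 3.5; t_2 = 1.5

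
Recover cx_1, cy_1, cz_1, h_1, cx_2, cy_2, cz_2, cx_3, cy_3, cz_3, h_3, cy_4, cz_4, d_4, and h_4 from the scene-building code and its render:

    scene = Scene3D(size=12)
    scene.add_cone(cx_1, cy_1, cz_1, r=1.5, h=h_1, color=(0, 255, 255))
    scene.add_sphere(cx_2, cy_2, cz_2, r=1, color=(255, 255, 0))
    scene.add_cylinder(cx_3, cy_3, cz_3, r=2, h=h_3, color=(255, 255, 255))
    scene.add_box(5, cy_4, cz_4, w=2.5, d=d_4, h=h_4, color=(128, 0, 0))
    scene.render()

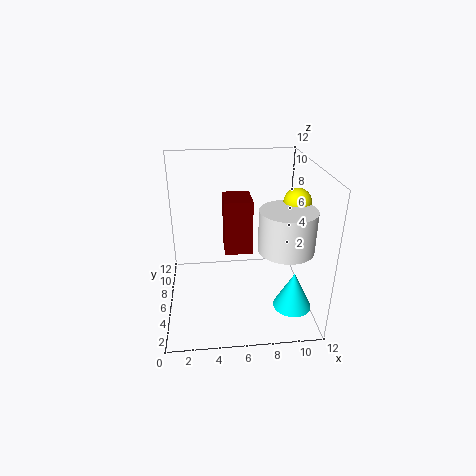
cx_1 = 10, cy_1 = 2.5, cz_1 = 1.5, h_1 = 3, cx_2 = 10, cy_2 = 3.5, cz_2 = 10, cx_3 = 9, cy_3 = 2, cz_3 = 7, h_3 = 3, cy_4 = 7.5, cz_4 = 3.5, d_4 = 3, h_4 = 5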